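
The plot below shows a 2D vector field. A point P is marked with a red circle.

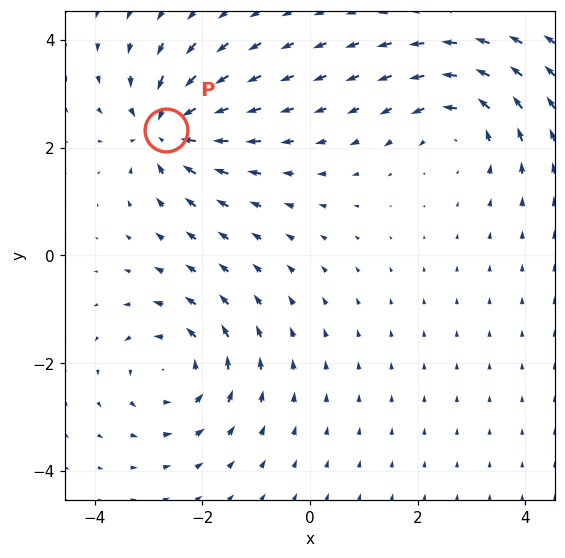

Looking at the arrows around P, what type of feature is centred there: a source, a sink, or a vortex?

sink

At P (-2.7, 2.3) the arrows converge inward. Divergence about -5, curl ≈0 — negative divergence with near-zero curl is a sink.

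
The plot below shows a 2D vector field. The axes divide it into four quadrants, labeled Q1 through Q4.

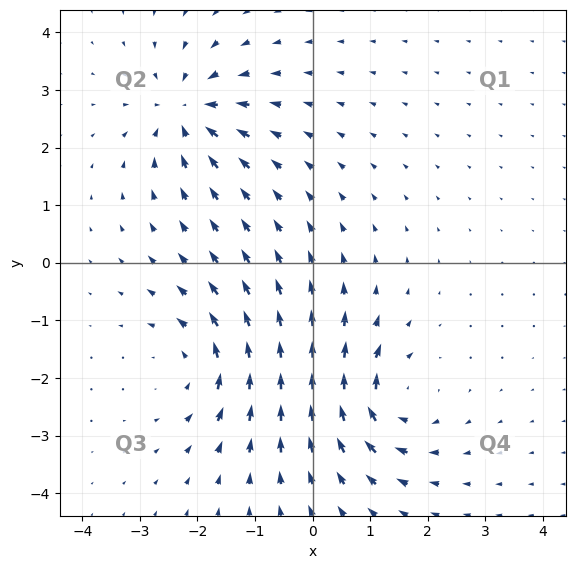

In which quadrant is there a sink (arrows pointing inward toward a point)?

The sink sits at approximately (-2.2, 2.6), which lies in quadrant Q2. The divergence there is about -6, negative as expected for a sink.

Q2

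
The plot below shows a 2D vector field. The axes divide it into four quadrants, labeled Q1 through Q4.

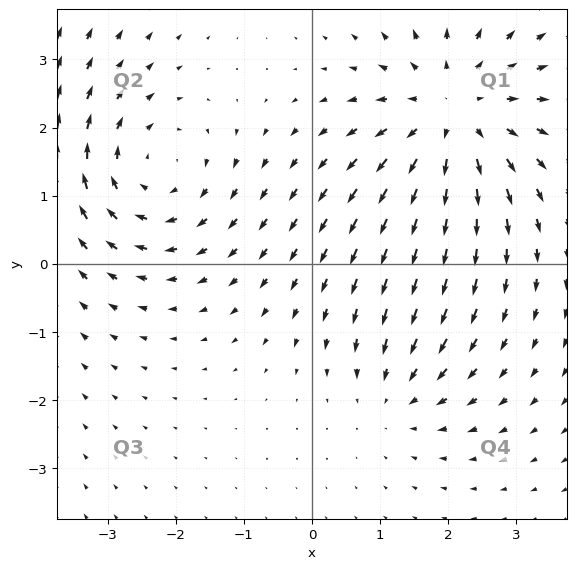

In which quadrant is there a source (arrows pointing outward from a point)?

Q1

The source sits at approximately (2.1, 2.2), which lies in quadrant Q1. The divergence there is about +4, positive as expected for a source.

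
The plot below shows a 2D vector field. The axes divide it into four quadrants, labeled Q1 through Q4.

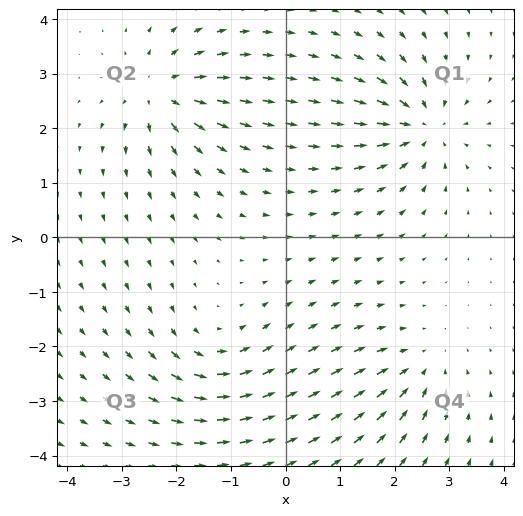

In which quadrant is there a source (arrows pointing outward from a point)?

The source sits at approximately (-2.3, 2.7), which lies in quadrant Q2. The divergence there is about +5, positive as expected for a source.

Q2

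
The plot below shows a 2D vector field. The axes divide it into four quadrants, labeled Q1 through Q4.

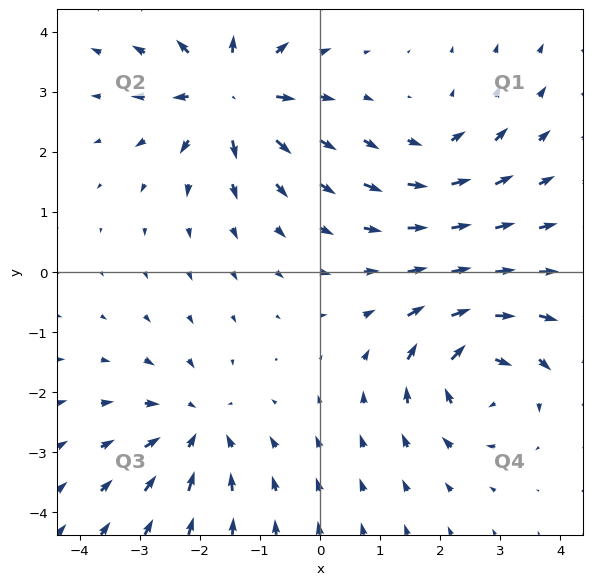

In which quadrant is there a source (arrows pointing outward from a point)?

The source sits at approximately (-1.5, 3.0), which lies in quadrant Q2. The divergence there is about +7, positive as expected for a source.

Q2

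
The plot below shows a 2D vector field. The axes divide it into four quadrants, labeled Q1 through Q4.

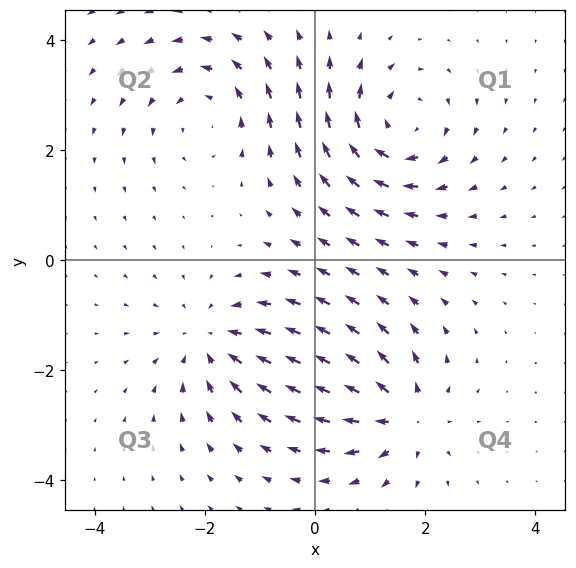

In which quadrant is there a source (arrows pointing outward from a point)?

Q4

The source sits at approximately (1.6, -2.8), which lies in quadrant Q4. The divergence there is about +5, positive as expected for a source.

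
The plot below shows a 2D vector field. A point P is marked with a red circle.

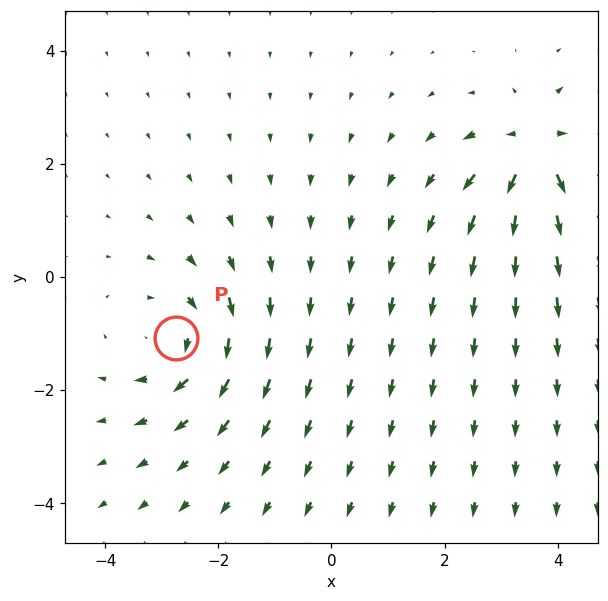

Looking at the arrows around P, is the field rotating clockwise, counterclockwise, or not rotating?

clockwise

Near P at (-2.8, -1.1) the arrows circulate clockwise. The curl (z-component) there is about -3; negative curl means clockwise rotation.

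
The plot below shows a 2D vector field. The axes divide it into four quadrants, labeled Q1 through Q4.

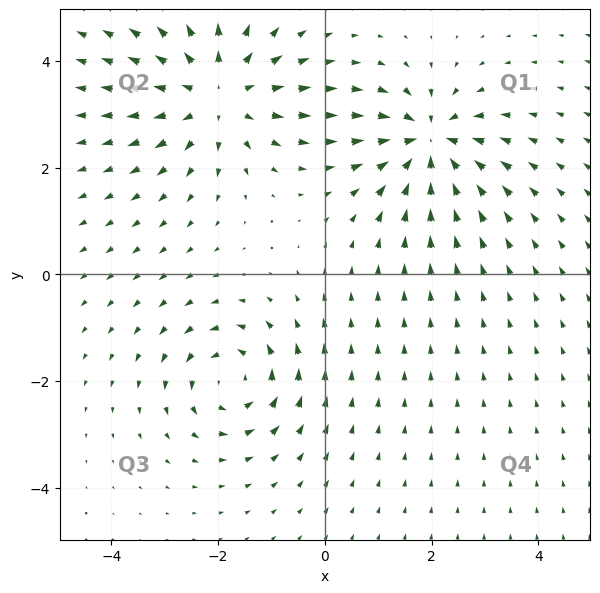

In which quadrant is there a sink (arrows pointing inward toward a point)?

Q1

The sink sits at approximately (2.0, 2.5), which lies in quadrant Q1. The divergence there is about -5, negative as expected for a sink.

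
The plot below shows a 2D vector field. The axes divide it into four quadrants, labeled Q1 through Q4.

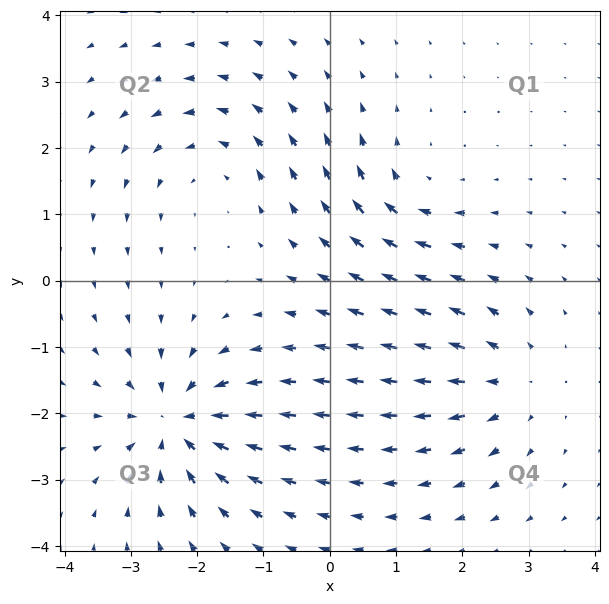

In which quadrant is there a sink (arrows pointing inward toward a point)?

The sink sits at approximately (-2.3, -2.1), which lies in quadrant Q3. The divergence there is about -6, negative as expected for a sink.

Q3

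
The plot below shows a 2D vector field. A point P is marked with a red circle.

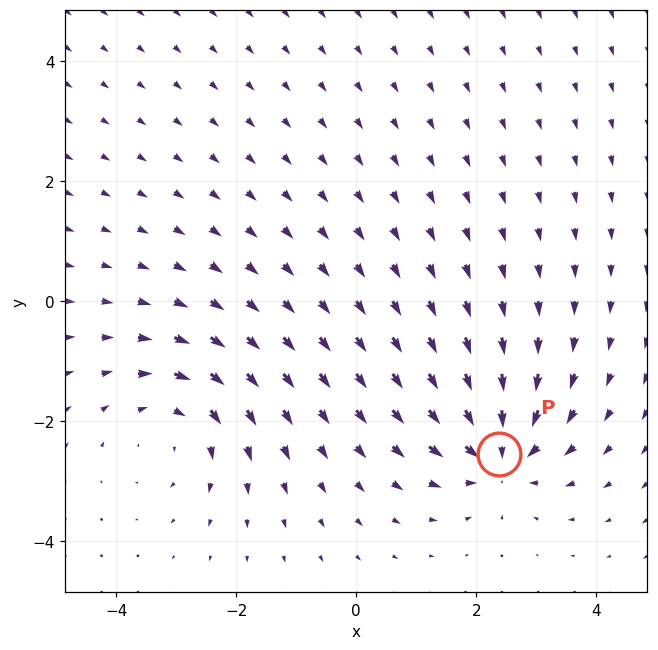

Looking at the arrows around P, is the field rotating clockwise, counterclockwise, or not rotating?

Near P at (2.4, -2.5) the arrows show no circulation. The curl there is ≈0.

not rotating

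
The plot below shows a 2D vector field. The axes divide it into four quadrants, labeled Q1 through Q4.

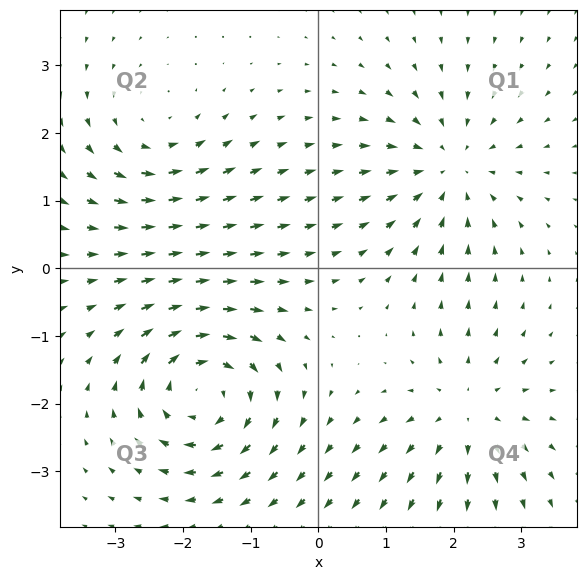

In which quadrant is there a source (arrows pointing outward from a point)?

Q4

The source sits at approximately (2.2, -2.1), which lies in quadrant Q4. The divergence there is about +4, positive as expected for a source.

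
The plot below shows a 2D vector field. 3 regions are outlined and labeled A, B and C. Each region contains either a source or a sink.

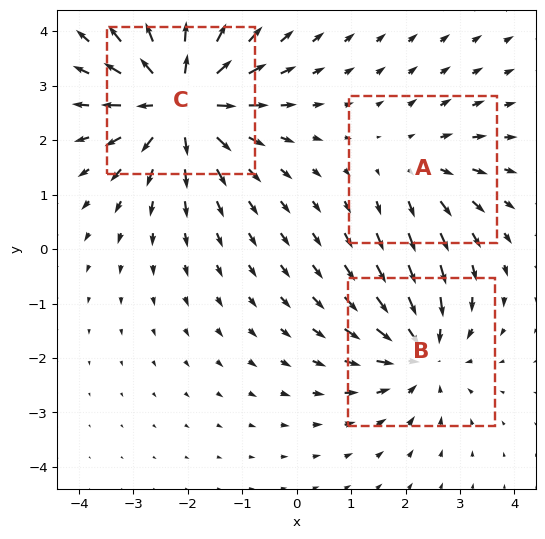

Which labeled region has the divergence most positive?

C

Divergence at each region's feature centre — A: about +2, B: about -3, C: about +5. Region C is most positive.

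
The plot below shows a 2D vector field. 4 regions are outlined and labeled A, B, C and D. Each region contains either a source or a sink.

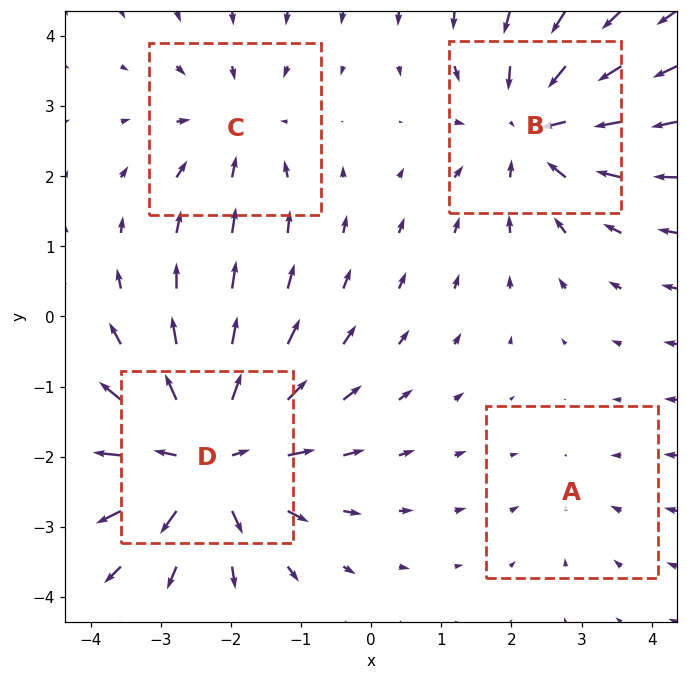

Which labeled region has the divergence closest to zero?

A

Divergence at each region's feature centre — A: about -2, B: about -5, C: about -3, D: about +6. Region A is closest to zero.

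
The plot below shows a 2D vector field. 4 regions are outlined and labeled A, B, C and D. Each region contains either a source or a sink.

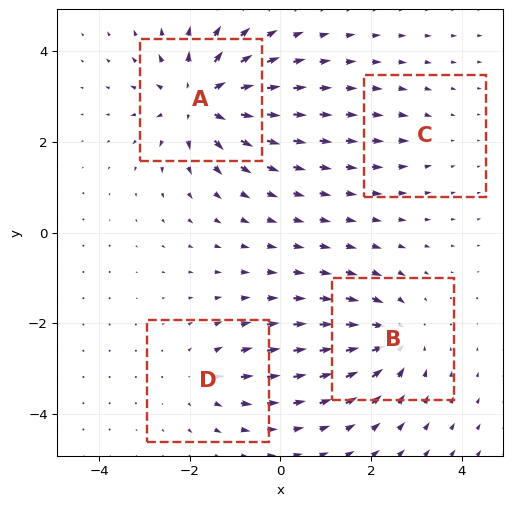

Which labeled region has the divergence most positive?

Divergence at each region's feature centre — A: about +8, B: about -6, C: about -2, D: about +4. Region A is most positive.

A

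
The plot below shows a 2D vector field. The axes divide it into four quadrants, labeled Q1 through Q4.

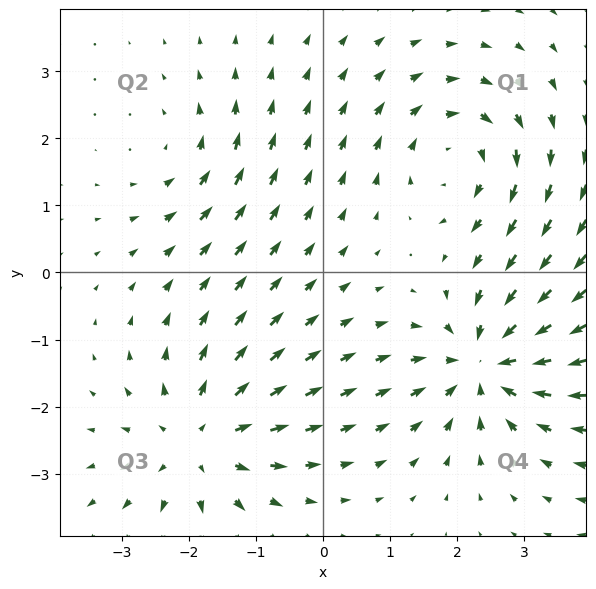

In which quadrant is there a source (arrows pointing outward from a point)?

The source sits at approximately (-1.9, -2.5), which lies in quadrant Q3. The divergence there is about +4, positive as expected for a source.

Q3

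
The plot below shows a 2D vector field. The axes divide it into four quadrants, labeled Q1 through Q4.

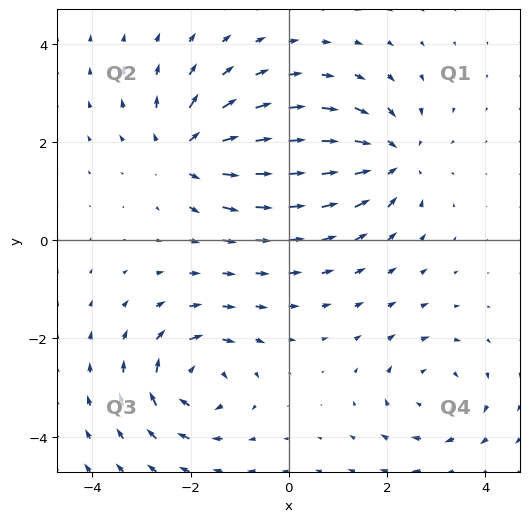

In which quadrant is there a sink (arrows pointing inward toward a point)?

The sink sits at approximately (2.1, 1.6), which lies in quadrant Q1. The divergence there is about -5, negative as expected for a sink.

Q1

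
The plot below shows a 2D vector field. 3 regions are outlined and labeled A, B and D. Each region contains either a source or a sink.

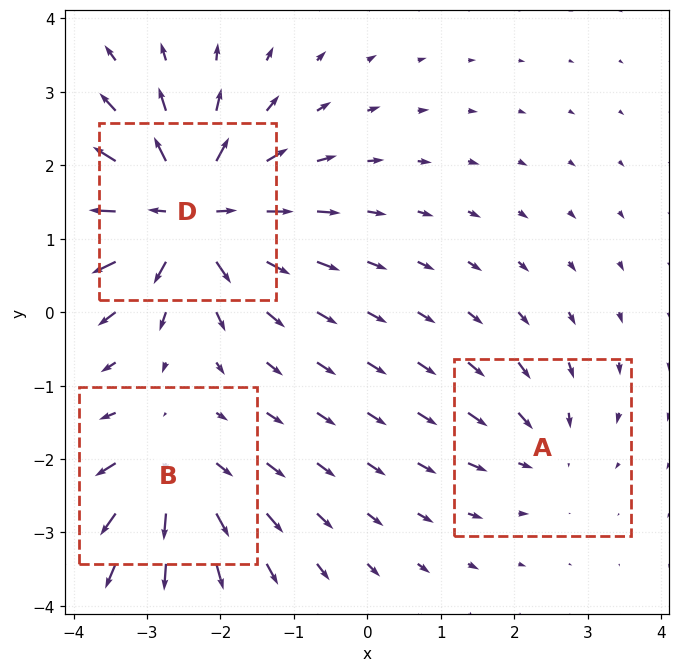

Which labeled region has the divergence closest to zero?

Divergence at each region's feature centre — A: about -2, B: about +4, D: about +6. Region A is closest to zero.

A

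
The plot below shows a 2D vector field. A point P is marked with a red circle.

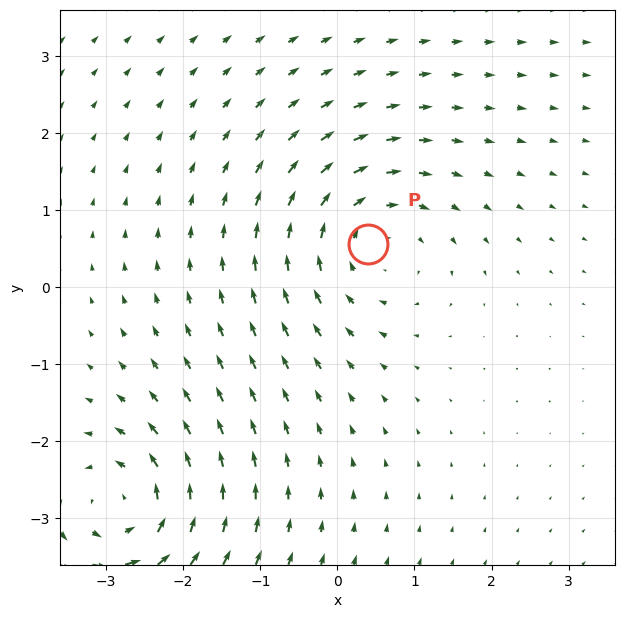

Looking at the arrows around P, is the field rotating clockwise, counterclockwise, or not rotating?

clockwise

Near P at (0.4, 0.6) the arrows circulate clockwise. The curl (z-component) there is about -4; negative curl means clockwise rotation.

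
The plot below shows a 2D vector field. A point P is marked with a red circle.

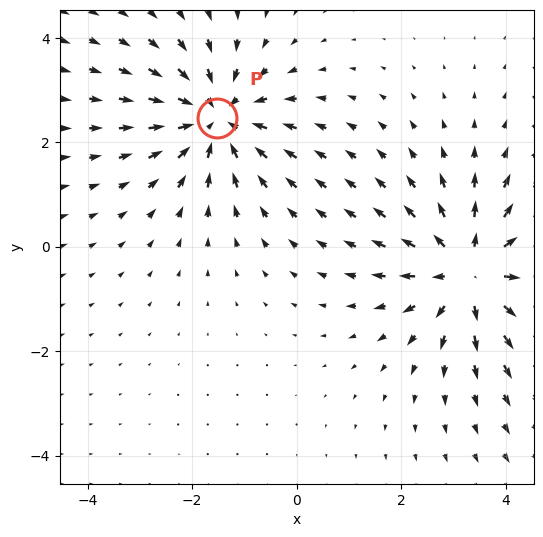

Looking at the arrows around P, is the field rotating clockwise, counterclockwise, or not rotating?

Near P at (-1.5, 2.5) the arrows show no circulation. The curl there is ≈0.

not rotating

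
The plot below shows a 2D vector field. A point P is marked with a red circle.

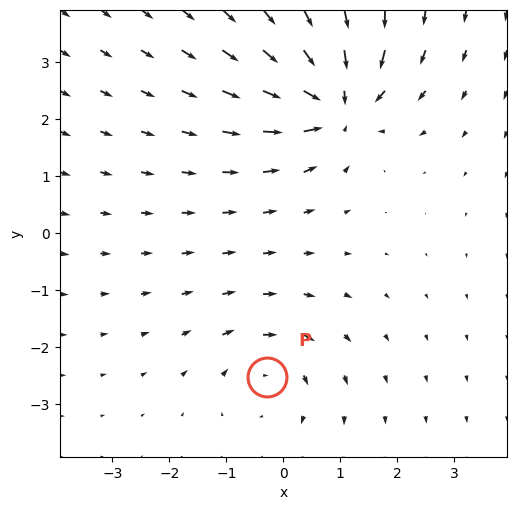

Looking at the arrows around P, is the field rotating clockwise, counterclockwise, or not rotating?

clockwise

Near P at (-0.3, -2.5) the arrows circulate clockwise. The curl (z-component) there is about -3; negative curl means clockwise rotation.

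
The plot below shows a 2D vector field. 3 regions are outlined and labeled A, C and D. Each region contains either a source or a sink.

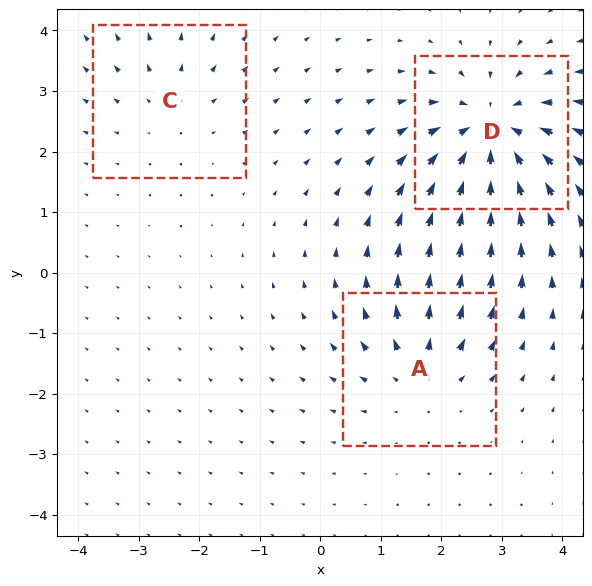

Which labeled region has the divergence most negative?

Divergence at each region's feature centre — A: about +3, C: about +2, D: about -5. Region D is most negative.

D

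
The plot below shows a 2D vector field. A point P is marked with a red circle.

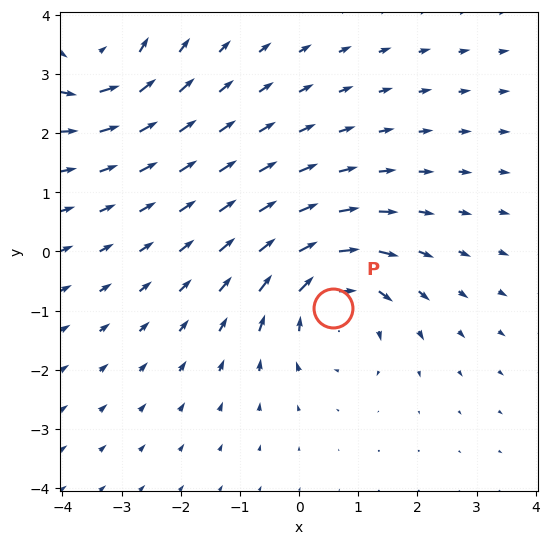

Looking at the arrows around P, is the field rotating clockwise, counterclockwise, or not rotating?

Near P at (0.6, -1.0) the arrows circulate clockwise. The curl (z-component) there is about -5; negative curl means clockwise rotation.

clockwise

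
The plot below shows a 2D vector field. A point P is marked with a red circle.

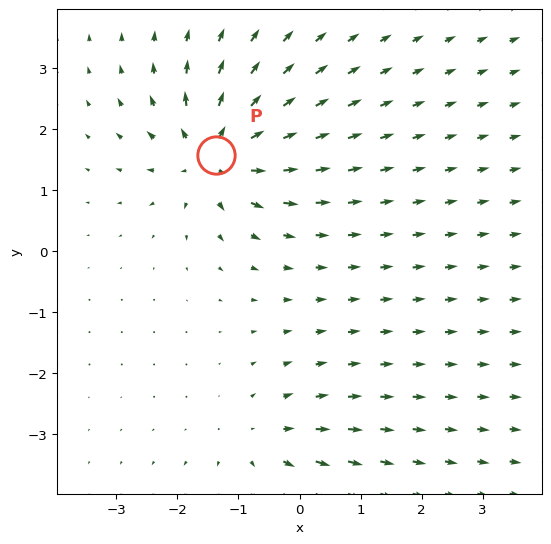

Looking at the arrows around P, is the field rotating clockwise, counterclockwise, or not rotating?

not rotating

Near P at (-1.4, 1.6) the arrows show no circulation. The curl there is ≈0.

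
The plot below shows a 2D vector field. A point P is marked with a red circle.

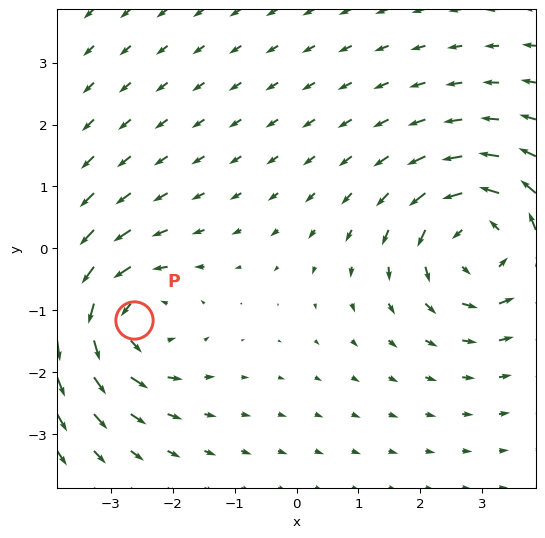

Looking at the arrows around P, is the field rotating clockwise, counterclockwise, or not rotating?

counterclockwise

Near P at (-2.6, -1.2) the arrows circulate counterclockwise. The curl (z-component) there is about +3; positive curl means counterclockwise rotation.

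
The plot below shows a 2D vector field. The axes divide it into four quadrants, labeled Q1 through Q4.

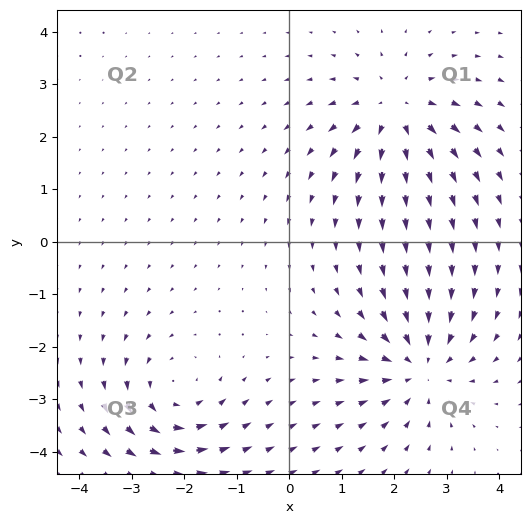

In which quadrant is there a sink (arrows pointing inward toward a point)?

The sink sits at approximately (2.5, -2.4), which lies in quadrant Q4. The divergence there is about -4, negative as expected for a sink.

Q4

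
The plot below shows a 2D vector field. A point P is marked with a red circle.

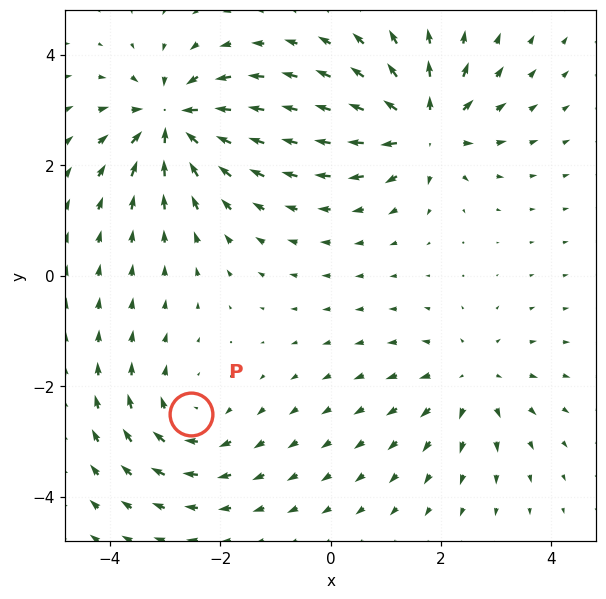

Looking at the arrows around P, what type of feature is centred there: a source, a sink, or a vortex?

vortex

At P (-2.5, -2.5) the arrows circulate clockwise. Divergence ≈0, curl about -4 — near-zero divergence with nonzero curl is a vortex.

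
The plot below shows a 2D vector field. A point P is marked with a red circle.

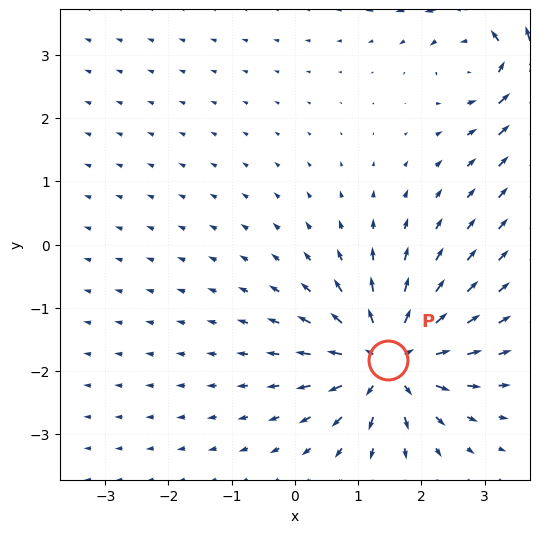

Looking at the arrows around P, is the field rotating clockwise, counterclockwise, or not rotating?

Near P at (1.5, -1.8) the arrows show no circulation. The curl there is ≈0.

not rotating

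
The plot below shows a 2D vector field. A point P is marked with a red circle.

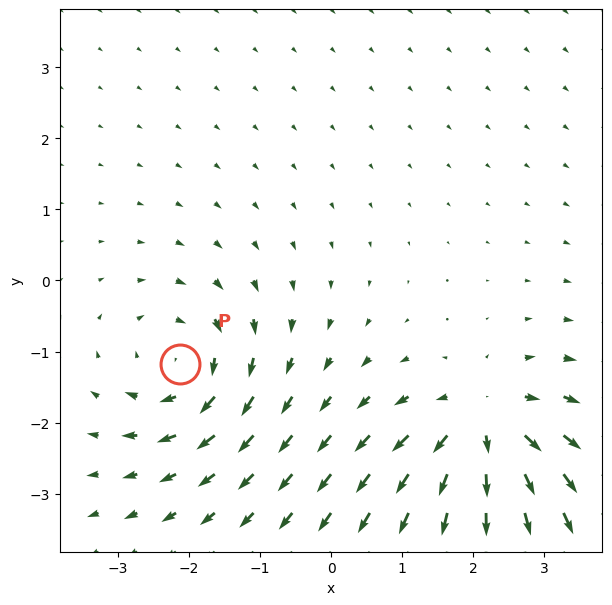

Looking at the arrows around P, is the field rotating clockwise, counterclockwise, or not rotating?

Near P at (-2.1, -1.2) the arrows circulate clockwise. The curl (z-component) there is about -5; negative curl means clockwise rotation.

clockwise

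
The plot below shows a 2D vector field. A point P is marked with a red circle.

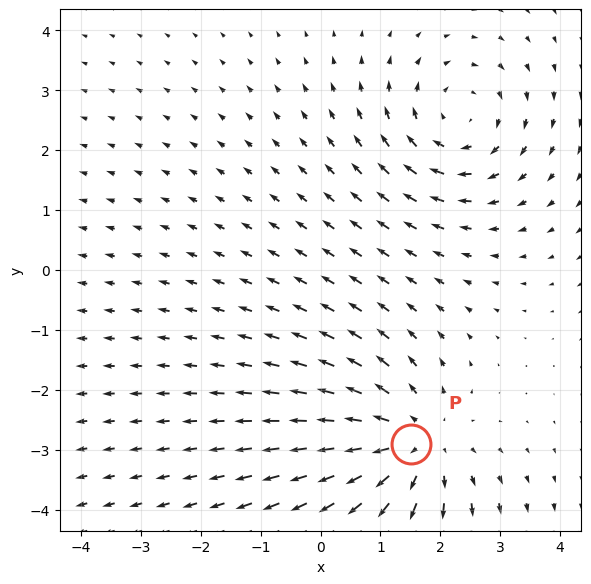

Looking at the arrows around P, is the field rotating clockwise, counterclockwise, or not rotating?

Near P at (1.5, -2.9) the arrows show no circulation. The curl there is ≈0.

not rotating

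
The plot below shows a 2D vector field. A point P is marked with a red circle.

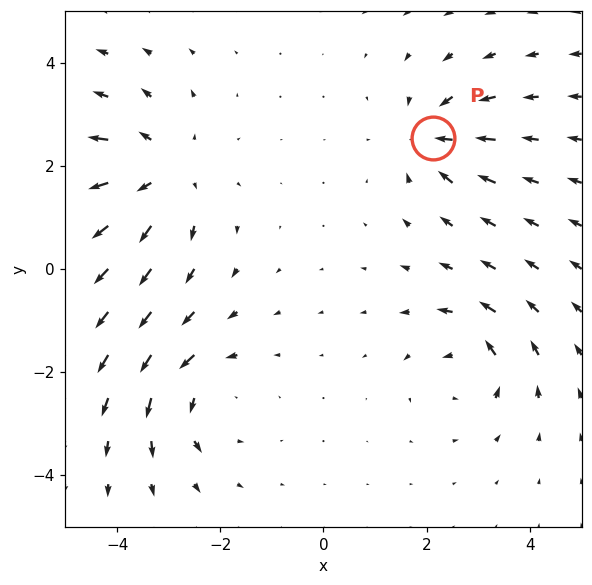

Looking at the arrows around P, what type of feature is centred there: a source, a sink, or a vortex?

sink

At P (2.1, 2.5) the arrows converge inward. Divergence about -4, curl ≈0 — negative divergence with near-zero curl is a sink.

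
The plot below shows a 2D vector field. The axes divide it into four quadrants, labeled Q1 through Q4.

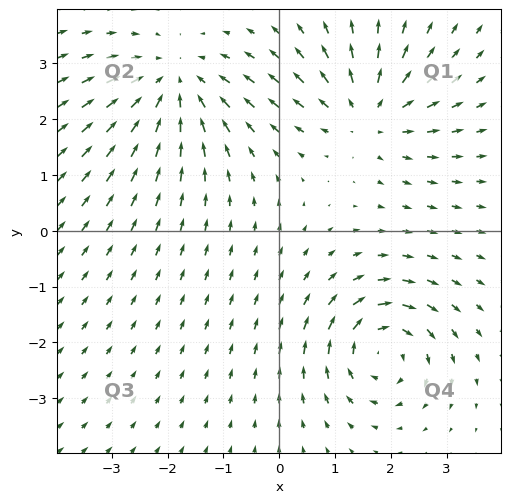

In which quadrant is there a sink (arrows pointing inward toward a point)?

The sink sits at approximately (-1.9, 2.6), which lies in quadrant Q2. The divergence there is about -3, negative as expected for a sink.

Q2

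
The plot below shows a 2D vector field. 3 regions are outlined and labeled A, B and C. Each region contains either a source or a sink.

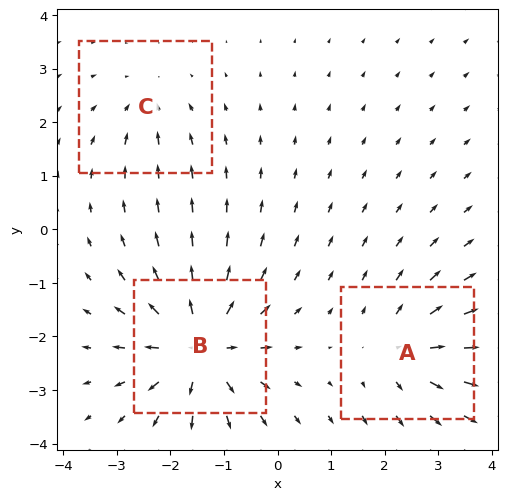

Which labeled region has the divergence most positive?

Divergence at each region's feature centre — A: about +4, B: about +6, C: about -2. Region B is most positive.

B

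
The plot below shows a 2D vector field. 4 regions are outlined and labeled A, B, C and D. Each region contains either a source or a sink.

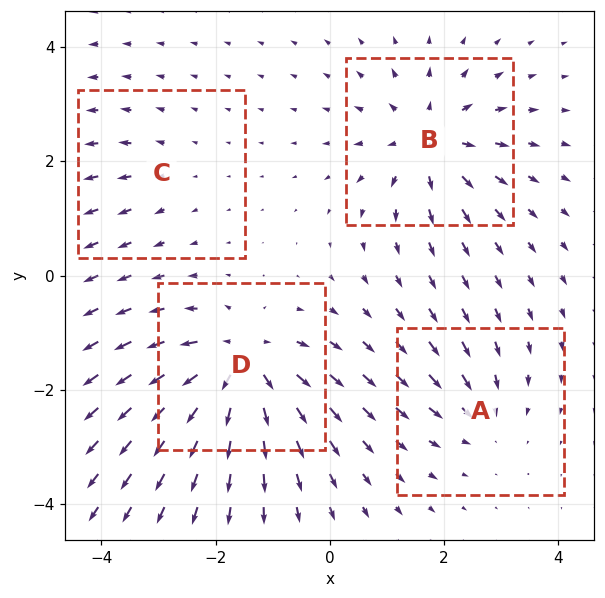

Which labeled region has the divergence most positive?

D

Divergence at each region's feature centre — A: about -4, B: about +6, C: about +2, D: about +8. Region D is most positive.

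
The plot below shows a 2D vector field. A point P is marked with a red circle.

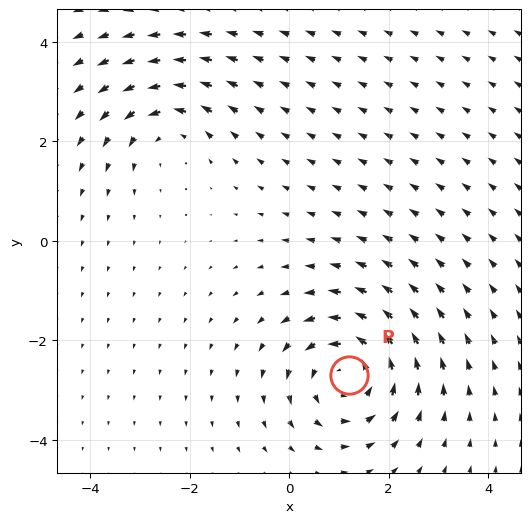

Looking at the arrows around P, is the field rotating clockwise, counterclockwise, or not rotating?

counterclockwise

Near P at (1.2, -2.7) the arrows circulate counterclockwise. The curl (z-component) there is about +5; positive curl means counterclockwise rotation.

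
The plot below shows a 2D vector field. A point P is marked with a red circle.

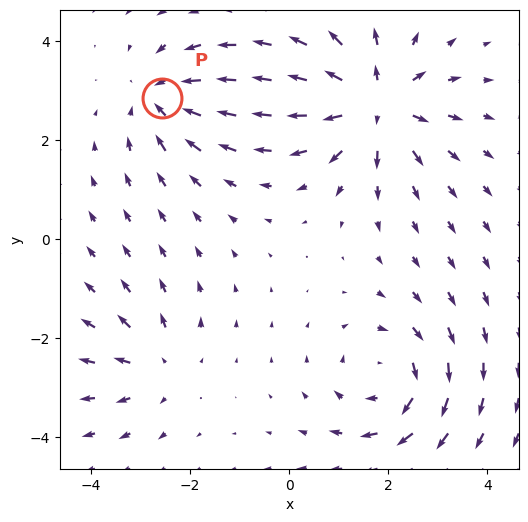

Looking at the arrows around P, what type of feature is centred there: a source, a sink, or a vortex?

sink

At P (-2.6, 2.9) the arrows converge inward. Divergence about -4, curl ≈0 — negative divergence with near-zero curl is a sink.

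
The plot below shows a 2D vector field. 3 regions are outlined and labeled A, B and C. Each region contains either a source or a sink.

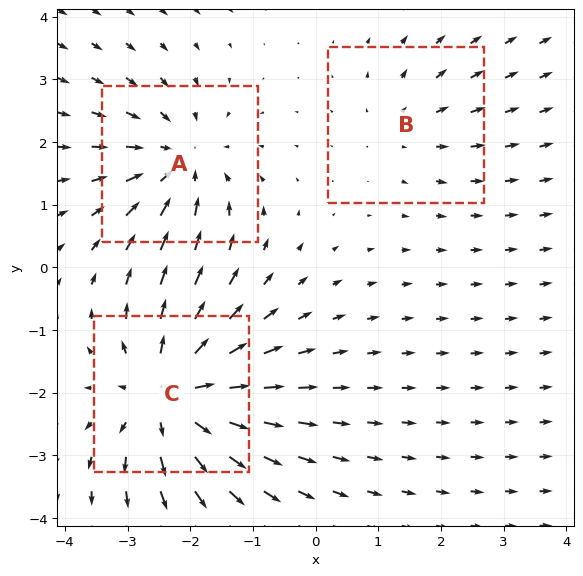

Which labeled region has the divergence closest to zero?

B

Divergence at each region's feature centre — A: about -4, B: about +2, C: about +5. Region B is closest to zero.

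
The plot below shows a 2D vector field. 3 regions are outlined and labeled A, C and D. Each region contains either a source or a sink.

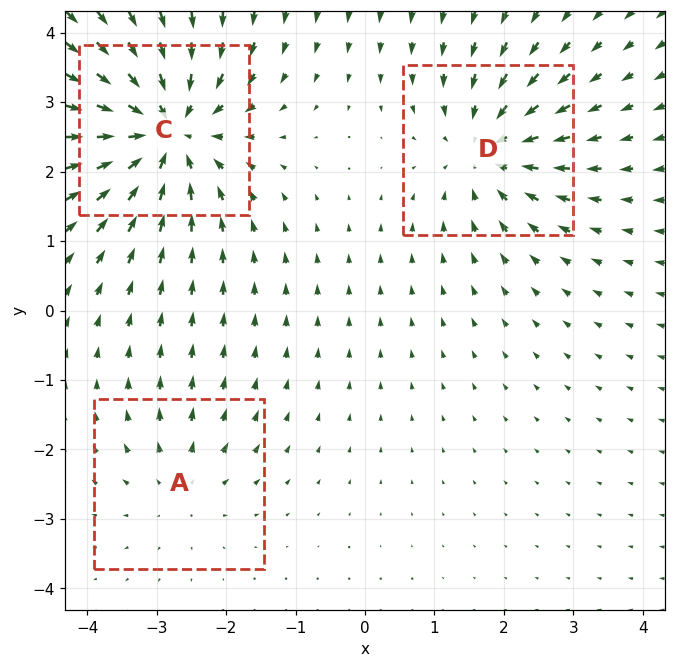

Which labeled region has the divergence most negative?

C

Divergence at each region's feature centre — A: about +2, C: about -6, D: about -4. Region C is most negative.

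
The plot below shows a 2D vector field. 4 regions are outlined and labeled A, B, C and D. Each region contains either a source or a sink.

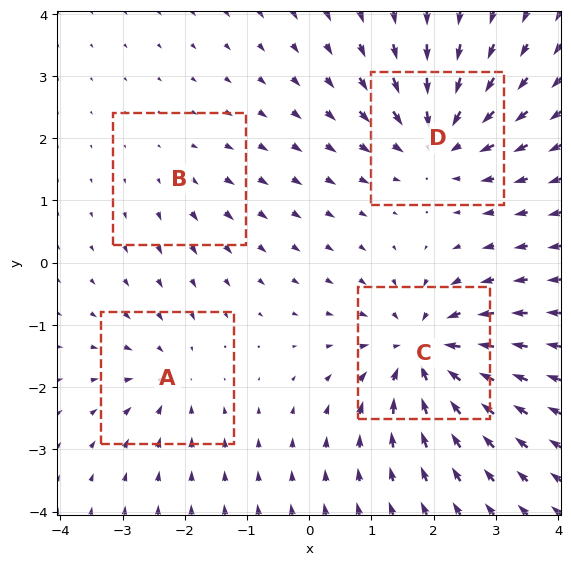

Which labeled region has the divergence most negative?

C

Divergence at each region's feature centre — A: about -4, B: about +2, C: about -8, D: about -6. Region C is most negative.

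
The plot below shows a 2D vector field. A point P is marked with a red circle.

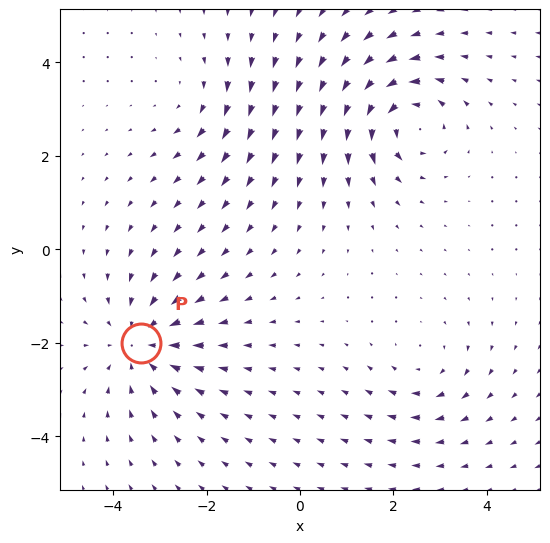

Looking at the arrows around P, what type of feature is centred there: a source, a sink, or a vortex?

At P (-3.4, -2.0) the arrows converge inward. Divergence about -4, curl ≈0 — negative divergence with near-zero curl is a sink.

sink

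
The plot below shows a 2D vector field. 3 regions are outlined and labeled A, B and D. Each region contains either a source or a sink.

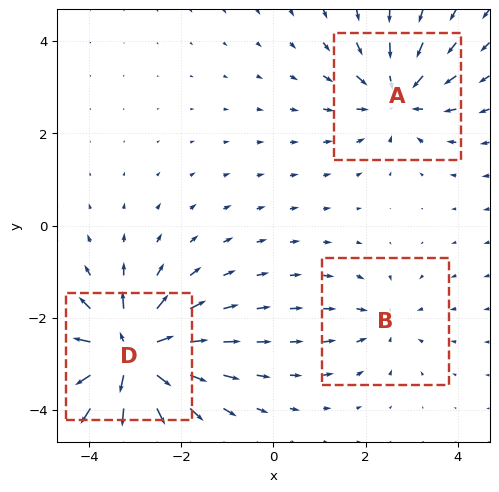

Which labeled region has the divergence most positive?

D

Divergence at each region's feature centre — A: about -4, B: about -2, D: about +6. Region D is most positive.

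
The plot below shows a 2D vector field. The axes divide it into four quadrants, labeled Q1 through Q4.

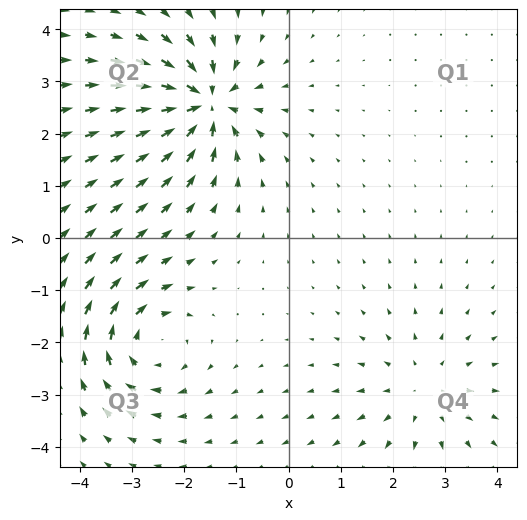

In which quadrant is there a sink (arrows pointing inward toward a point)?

Q2

The sink sits at approximately (-1.6, 2.6), which lies in quadrant Q2. The divergence there is about -7, negative as expected for a sink.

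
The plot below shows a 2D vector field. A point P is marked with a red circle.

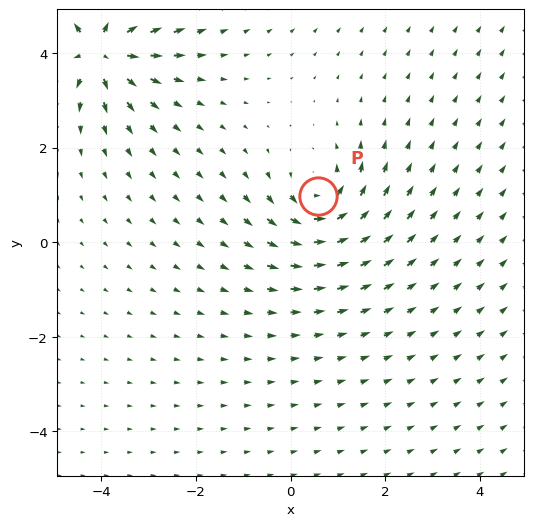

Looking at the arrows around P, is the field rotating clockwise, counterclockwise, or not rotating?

counterclockwise

Near P at (0.6, 1.0) the arrows circulate counterclockwise. The curl (z-component) there is about +4; positive curl means counterclockwise rotation.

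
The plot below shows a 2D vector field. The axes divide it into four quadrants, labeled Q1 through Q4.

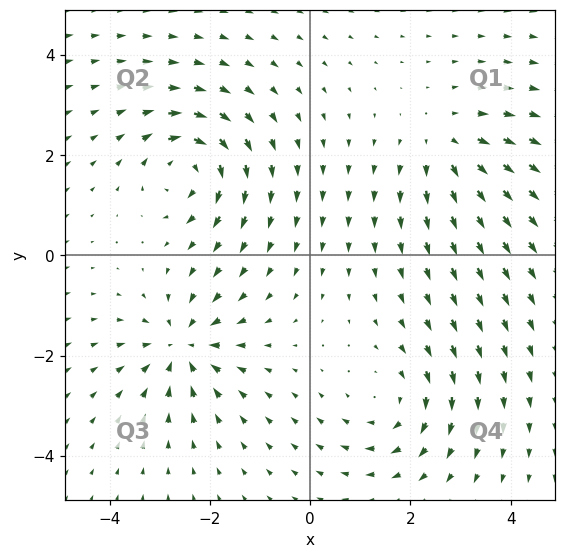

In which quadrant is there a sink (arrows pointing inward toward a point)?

The sink sits at approximately (-2.5, -1.8), which lies in quadrant Q3. The divergence there is about -4, negative as expected for a sink.

Q3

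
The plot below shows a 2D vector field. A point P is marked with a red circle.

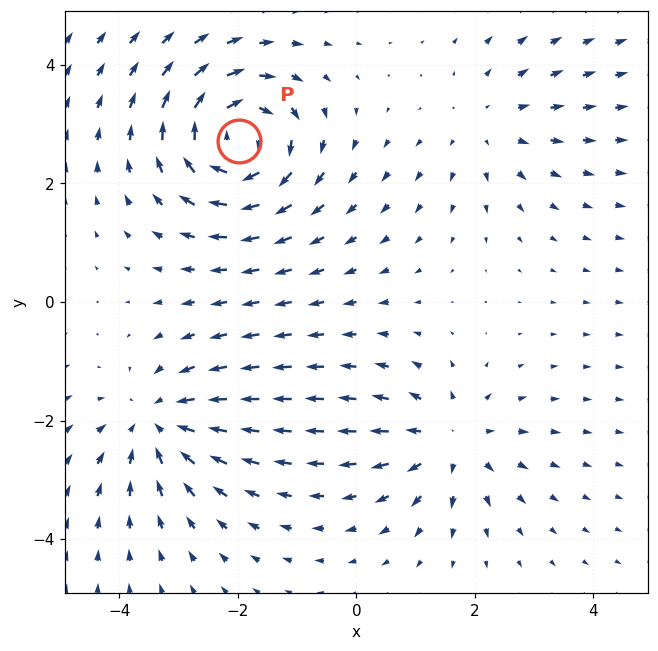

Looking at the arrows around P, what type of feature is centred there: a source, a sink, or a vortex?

At P (-2.0, 2.7) the arrows circulate clockwise. Divergence ≈0, curl about -6 — near-zero divergence with nonzero curl is a vortex.

vortex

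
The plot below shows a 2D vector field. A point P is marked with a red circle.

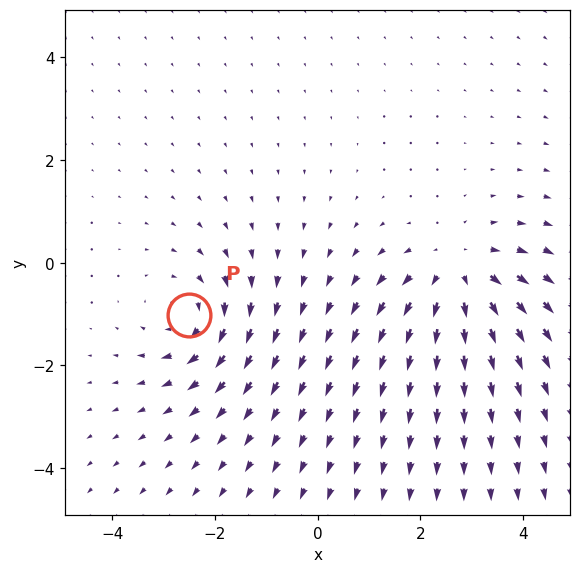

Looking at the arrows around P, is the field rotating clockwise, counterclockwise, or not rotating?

clockwise

Near P at (-2.5, -1.0) the arrows circulate clockwise. The curl (z-component) there is about -4; negative curl means clockwise rotation.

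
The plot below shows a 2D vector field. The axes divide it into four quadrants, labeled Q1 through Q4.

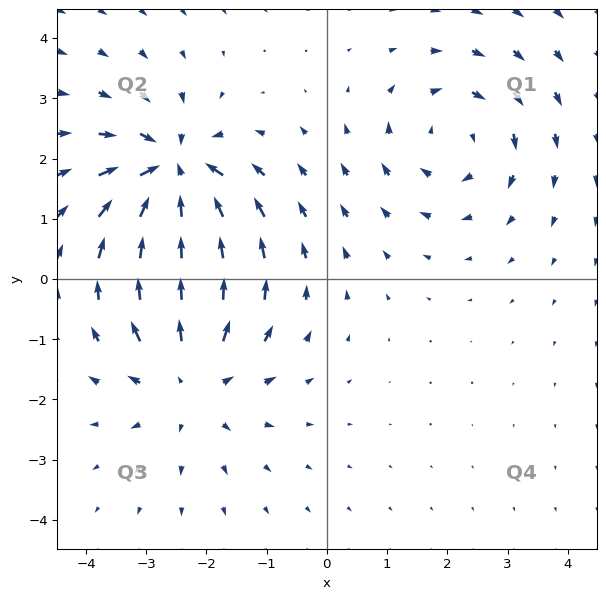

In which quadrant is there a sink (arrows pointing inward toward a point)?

Q2

The sink sits at approximately (-2.5, 1.8), which lies in quadrant Q2. The divergence there is about -5, negative as expected for a sink.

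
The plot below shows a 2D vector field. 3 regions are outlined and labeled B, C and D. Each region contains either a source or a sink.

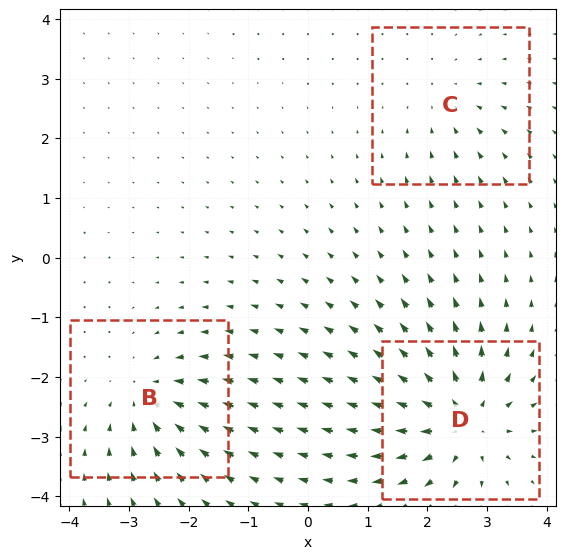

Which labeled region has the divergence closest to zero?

C

Divergence at each region's feature centre — B: about -4, C: about -2, D: about +6. Region C is closest to zero.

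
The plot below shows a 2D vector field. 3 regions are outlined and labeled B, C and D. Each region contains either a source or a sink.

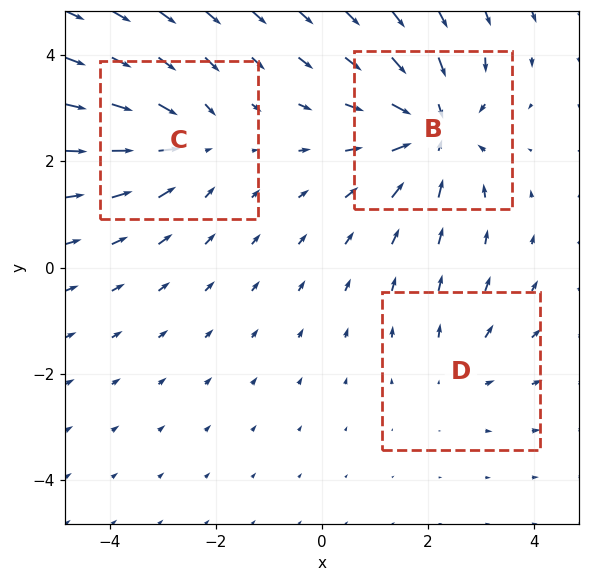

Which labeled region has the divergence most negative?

Divergence at each region's feature centre — B: about -4, C: about -3, D: about +2. Region B is most negative.

B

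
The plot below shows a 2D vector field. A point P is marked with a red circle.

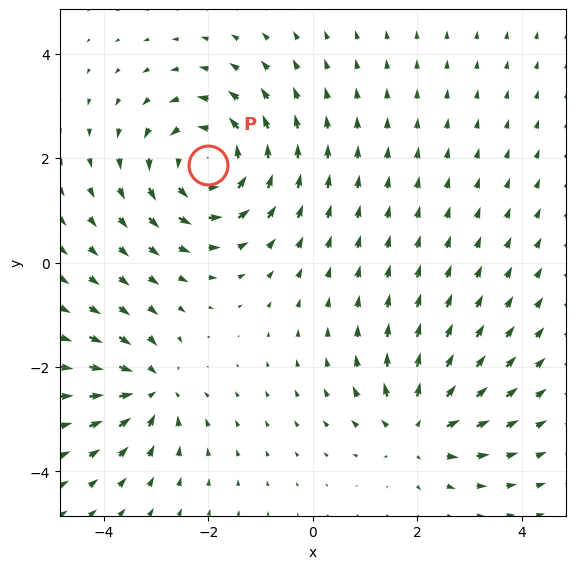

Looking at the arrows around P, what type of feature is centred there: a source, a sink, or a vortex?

At P (-2.0, 1.9) the arrows circulate counterclockwise. Divergence ≈0, curl about +4 — near-zero divergence with nonzero curl is a vortex.

vortex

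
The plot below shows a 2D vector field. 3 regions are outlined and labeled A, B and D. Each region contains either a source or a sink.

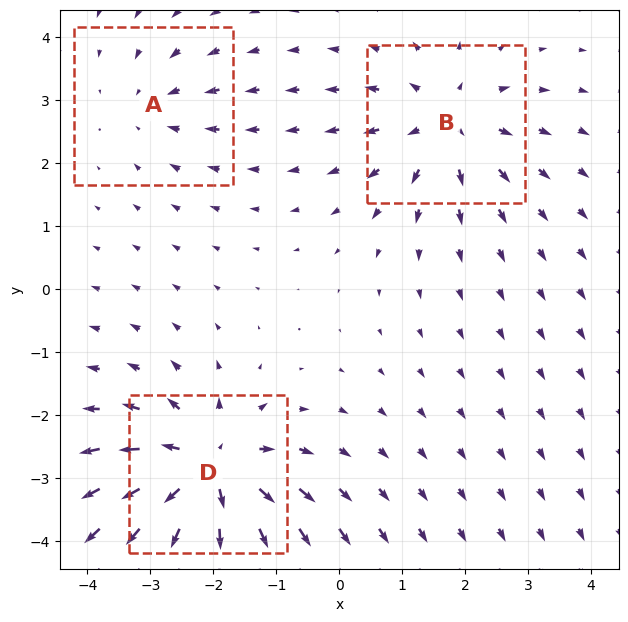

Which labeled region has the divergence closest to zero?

Divergence at each region's feature centre — A: about -2, B: about +4, D: about +6. Region A is closest to zero.

A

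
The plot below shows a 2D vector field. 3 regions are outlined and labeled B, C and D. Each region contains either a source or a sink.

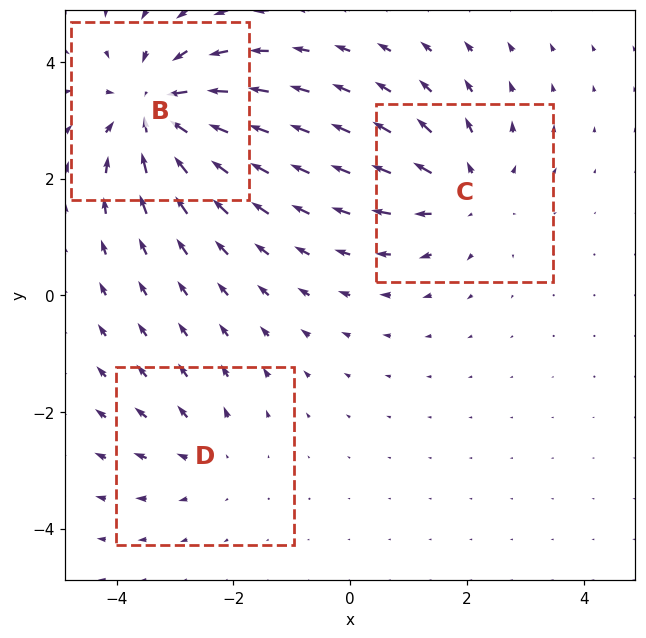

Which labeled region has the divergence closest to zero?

D

Divergence at each region's feature centre — B: about -5, C: about +3, D: about +2. Region D is closest to zero.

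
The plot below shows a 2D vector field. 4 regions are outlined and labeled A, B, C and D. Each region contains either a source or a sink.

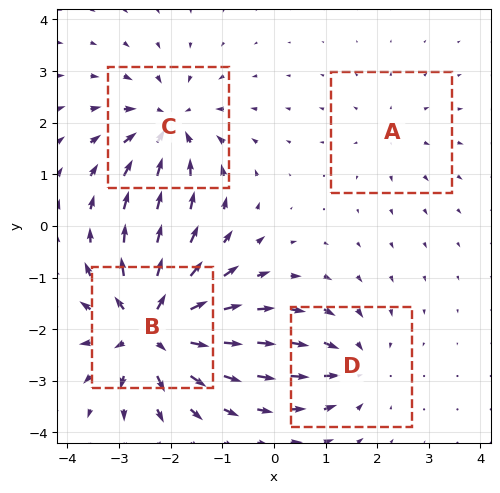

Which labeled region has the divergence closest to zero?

A

Divergence at each region's feature centre — A: about +2, B: about +8, C: about -5, D: about -4. Region A is closest to zero.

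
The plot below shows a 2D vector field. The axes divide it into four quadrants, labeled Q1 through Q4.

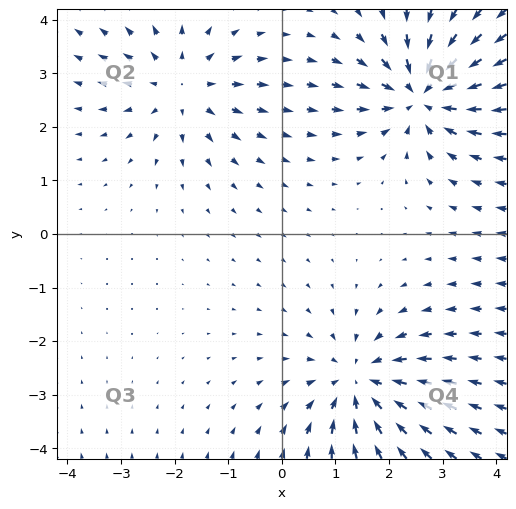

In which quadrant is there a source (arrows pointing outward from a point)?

Q2

The source sits at approximately (-1.9, 2.8), which lies in quadrant Q2. The divergence there is about +4, positive as expected for a source.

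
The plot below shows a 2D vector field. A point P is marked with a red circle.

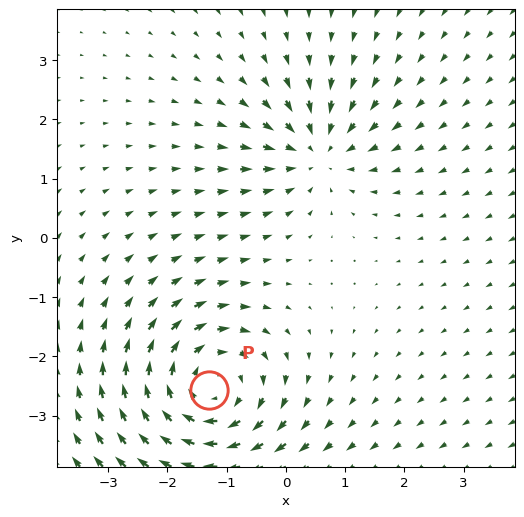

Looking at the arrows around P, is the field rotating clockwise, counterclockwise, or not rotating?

Near P at (-1.3, -2.6) the arrows circulate clockwise. The curl (z-component) there is about -5; negative curl means clockwise rotation.

clockwise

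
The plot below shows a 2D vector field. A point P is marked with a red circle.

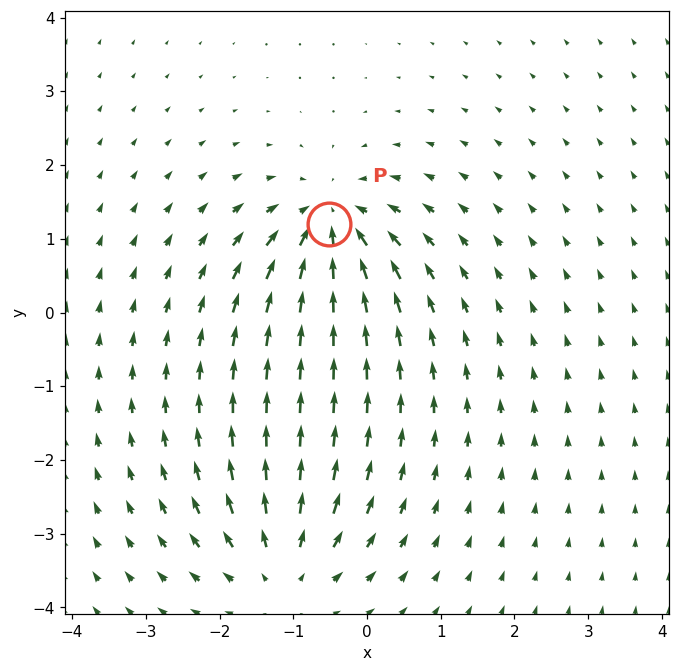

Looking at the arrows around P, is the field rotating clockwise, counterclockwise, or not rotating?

Near P at (-0.5, 1.2) the arrows show no circulation. The curl there is ≈0.

not rotating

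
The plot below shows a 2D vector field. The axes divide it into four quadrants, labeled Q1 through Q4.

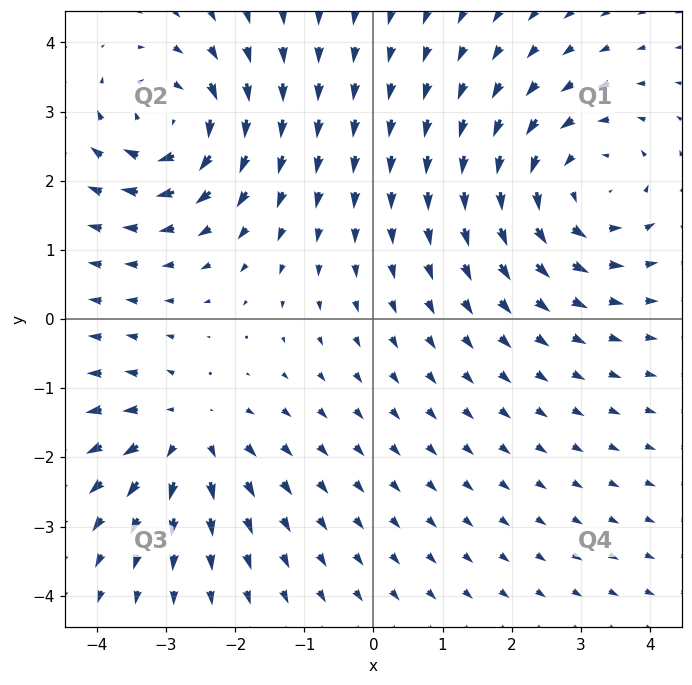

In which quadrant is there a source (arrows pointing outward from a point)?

Q3

The source sits at approximately (-2.7, -1.7), which lies in quadrant Q3. The divergence there is about +3, positive as expected for a source.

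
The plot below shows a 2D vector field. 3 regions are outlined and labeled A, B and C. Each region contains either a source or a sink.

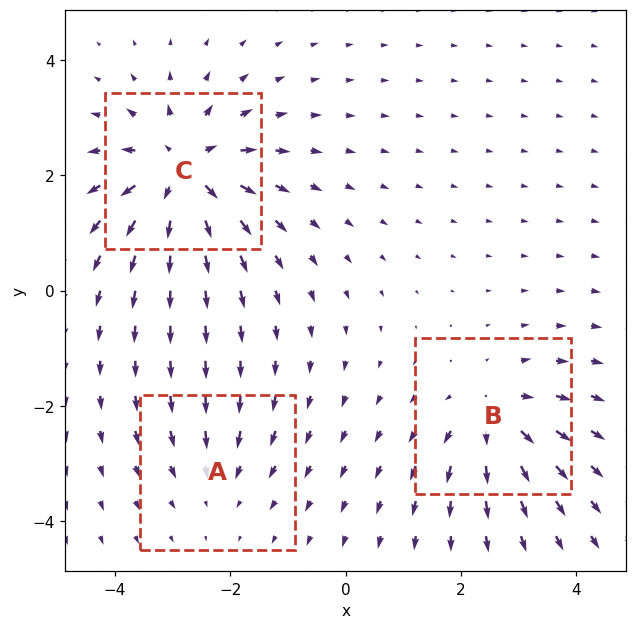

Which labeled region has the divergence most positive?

C

Divergence at each region's feature centre — A: about -2, B: about +4, C: about +6. Region C is most positive.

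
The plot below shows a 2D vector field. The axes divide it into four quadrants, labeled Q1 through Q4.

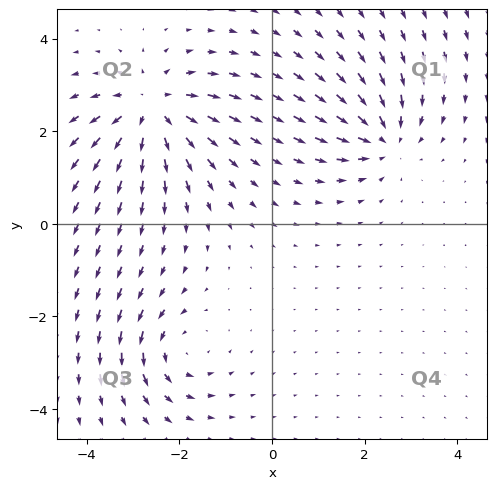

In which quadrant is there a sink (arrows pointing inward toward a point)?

Q1

The sink sits at approximately (2.4, 1.8), which lies in quadrant Q1. The divergence there is about -4, negative as expected for a sink.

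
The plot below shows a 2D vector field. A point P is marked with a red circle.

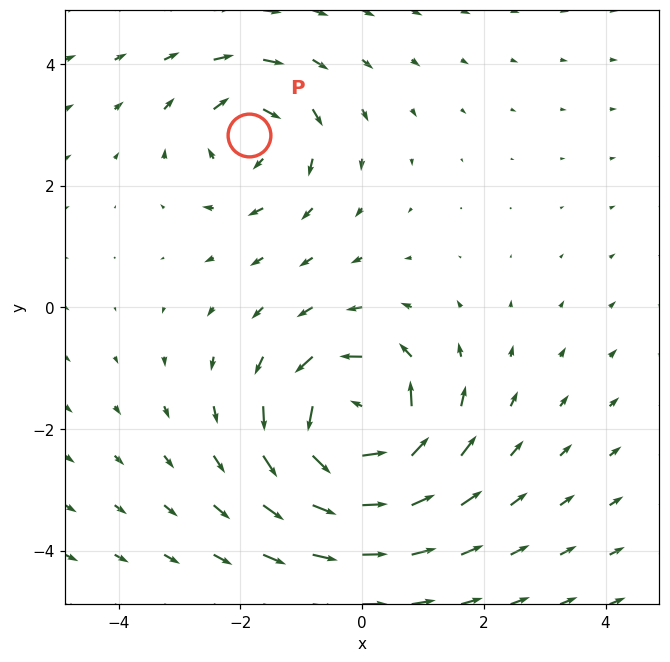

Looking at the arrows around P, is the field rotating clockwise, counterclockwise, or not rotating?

clockwise

Near P at (-1.9, 2.8) the arrows circulate clockwise. The curl (z-component) there is about -4; negative curl means clockwise rotation.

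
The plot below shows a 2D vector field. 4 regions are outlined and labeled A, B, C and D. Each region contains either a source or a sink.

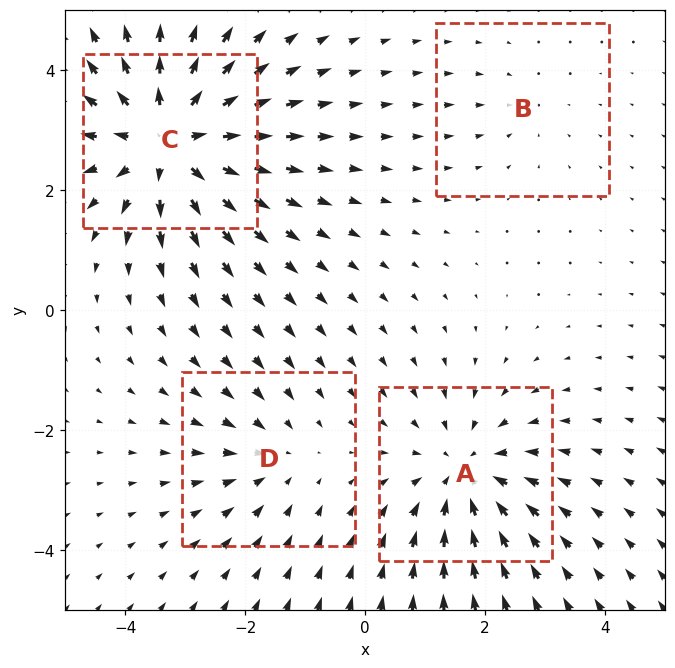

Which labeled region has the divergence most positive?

C

Divergence at each region's feature centre — A: about -5, B: about -2, C: about +7, D: about -3. Region C is most positive.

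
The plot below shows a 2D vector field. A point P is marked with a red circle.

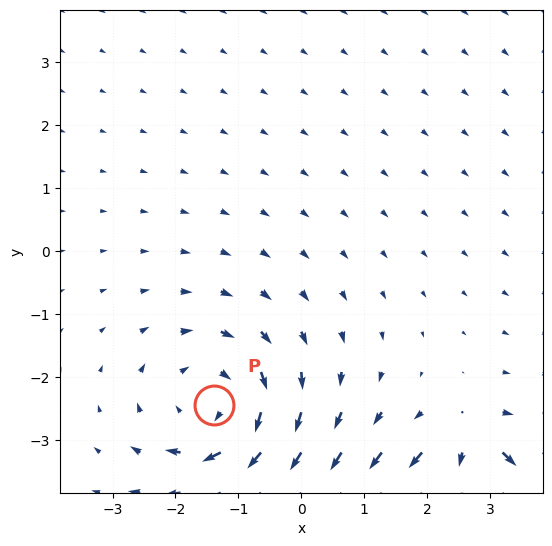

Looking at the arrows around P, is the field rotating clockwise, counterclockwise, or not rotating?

Near P at (-1.4, -2.4) the arrows circulate clockwise. The curl (z-component) there is about -4; negative curl means clockwise rotation.

clockwise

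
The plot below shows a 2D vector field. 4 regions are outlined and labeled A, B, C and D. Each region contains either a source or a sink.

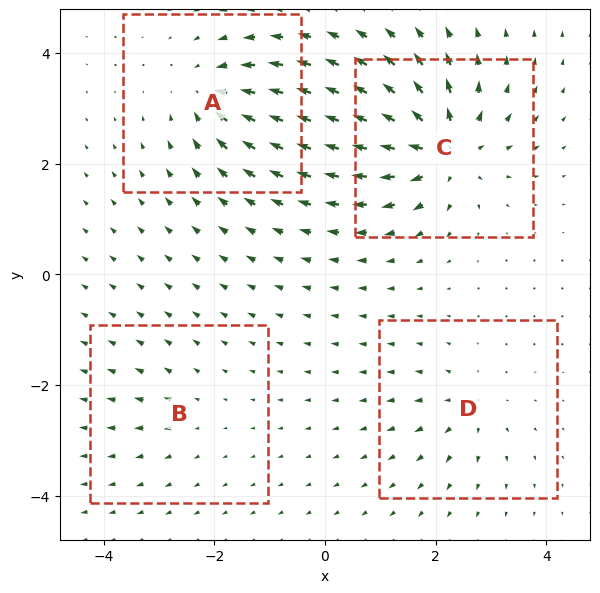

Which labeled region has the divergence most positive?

Divergence at each region's feature centre — A: about -6, B: about +2, C: about +9, D: about +4. Region C is most positive.

C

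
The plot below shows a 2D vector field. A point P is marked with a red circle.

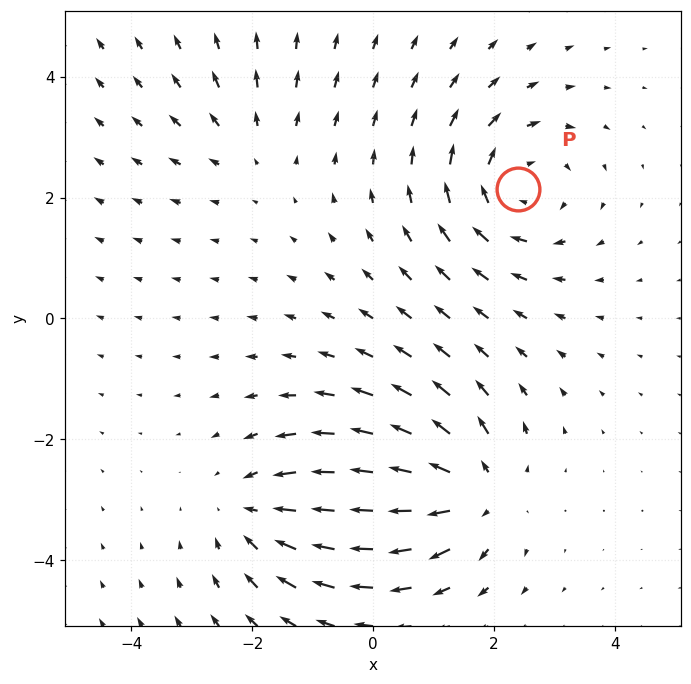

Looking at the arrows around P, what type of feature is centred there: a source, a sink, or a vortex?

vortex

At P (2.4, 2.1) the arrows circulate clockwise. Divergence ≈0, curl about -5 — near-zero divergence with nonzero curl is a vortex.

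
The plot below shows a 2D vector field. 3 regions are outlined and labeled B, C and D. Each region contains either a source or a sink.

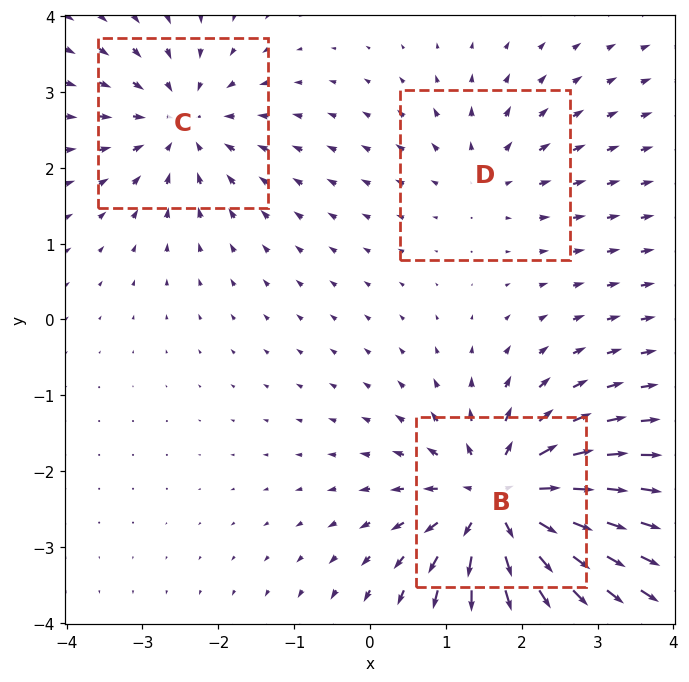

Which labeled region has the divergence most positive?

Divergence at each region's feature centre — B: about +6, C: about -4, D: about +2. Region B is most positive.

B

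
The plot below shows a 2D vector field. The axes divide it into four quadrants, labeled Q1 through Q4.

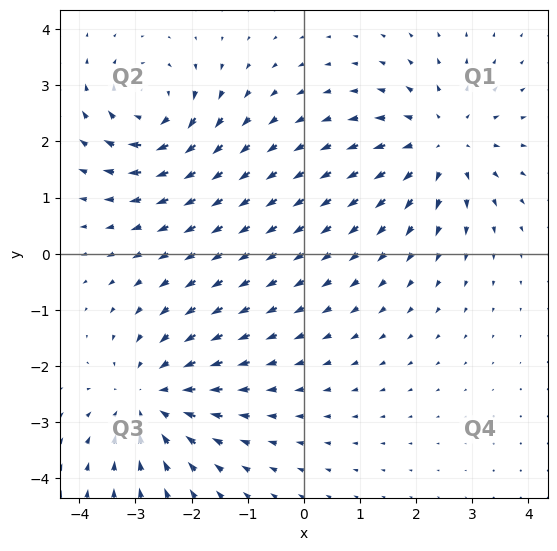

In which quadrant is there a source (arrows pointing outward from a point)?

Q1

The source sits at approximately (2.5, 2.0), which lies in quadrant Q1. The divergence there is about +4, positive as expected for a source.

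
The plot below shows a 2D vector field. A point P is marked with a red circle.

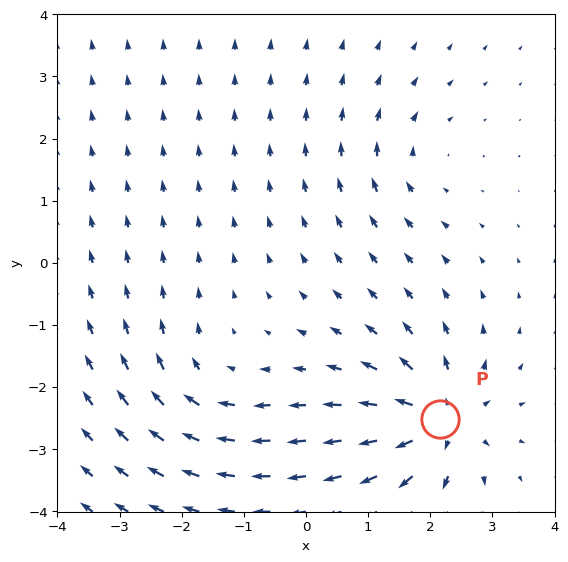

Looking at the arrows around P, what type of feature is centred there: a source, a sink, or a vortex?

source

At P (2.2, -2.5) the arrows spread outward. Divergence about +7, curl ≈0 — positive divergence with near-zero curl is a source.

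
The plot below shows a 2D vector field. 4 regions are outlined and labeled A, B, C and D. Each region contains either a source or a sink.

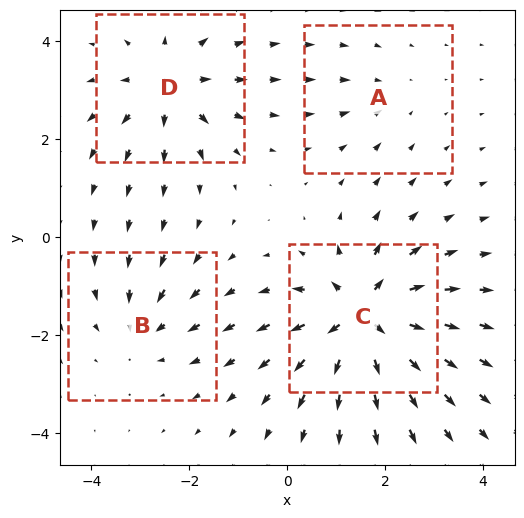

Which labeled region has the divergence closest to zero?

Divergence at each region's feature centre — A: about -2, B: about -3, C: about +8, D: about +5. Region A is closest to zero.

A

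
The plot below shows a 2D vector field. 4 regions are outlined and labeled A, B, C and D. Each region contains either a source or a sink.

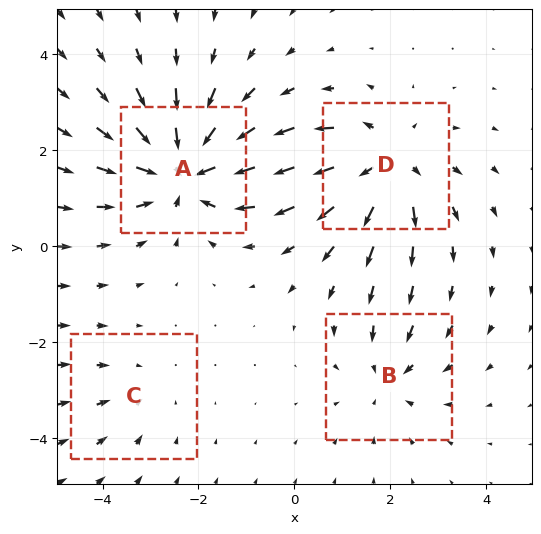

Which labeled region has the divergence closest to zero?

C

Divergence at each region's feature centre — A: about -6, B: about -3, C: about -2, D: about +5. Region C is closest to zero.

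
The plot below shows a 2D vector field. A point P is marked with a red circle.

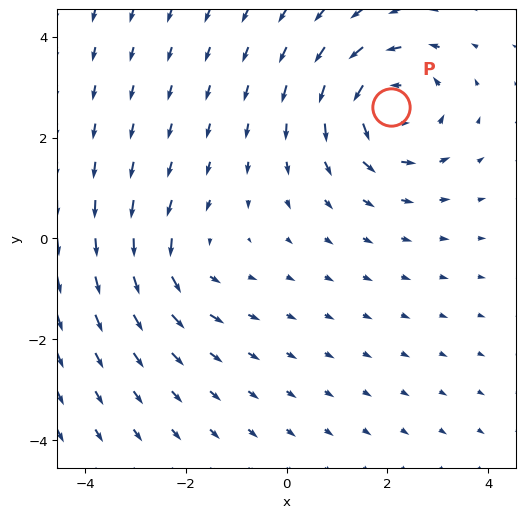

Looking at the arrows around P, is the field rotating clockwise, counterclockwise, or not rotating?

Near P at (2.1, 2.6) the arrows circulate counterclockwise. The curl (z-component) there is about +5; positive curl means counterclockwise rotation.

counterclockwise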